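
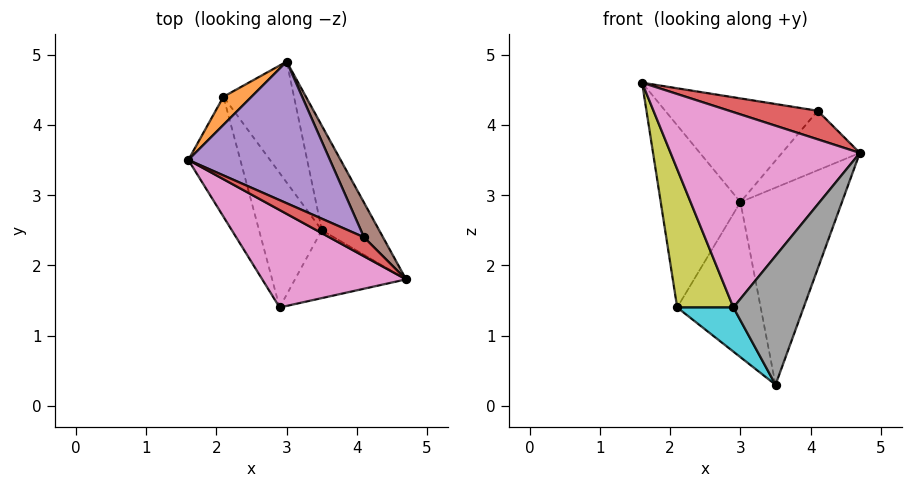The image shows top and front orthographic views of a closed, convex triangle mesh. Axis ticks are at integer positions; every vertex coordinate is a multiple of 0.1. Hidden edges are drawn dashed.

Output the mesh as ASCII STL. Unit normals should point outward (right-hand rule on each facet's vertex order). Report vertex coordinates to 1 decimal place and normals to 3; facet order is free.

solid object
 facet normal 0.875 0.428 -0.227
  outer loop
   vertex 3.5 2.5 0.3
   vertex 3.0 4.9 2.9
   vertex 4.7 1.8 3.6
  endloop
 endfacet
 facet normal -0.626 0.771 0.119
  outer loop
   vertex 2.1 4.4 1.4
   vertex 1.6 3.5 4.6
   vertex 3.0 4.9 2.9
  endloop
 endfacet
 facet normal 0.506 0.680 -0.530
  outer loop
   vertex 2.1 4.4 1.4
   vertex 3.0 4.9 2.9
   vertex 3.5 2.5 0.3
  endloop
 endfacet
 facet normal -0.267 -0.802 0.535
  outer loop
   vertex 4.1 2.4 4.2
   vertex 1.6 3.5 4.6
   vertex 4.7 1.8 3.6
  endloop
 endfacet
 facet normal 0.363 0.551 0.752
  outer loop
   vertex 4.1 2.4 4.2
   vertex 3.0 4.9 2.9
   vertex 1.6 3.5 4.6
  endloop
 endfacet
 facet normal 0.807 0.510 0.297
  outer loop
   vertex 4.1 2.4 4.2
   vertex 4.7 1.8 3.6
   vertex 3.0 4.9 2.9
  endloop
 endfacet
 facet normal -0.328 -0.845 0.422
  outer loop
   vertex 2.9 1.4 1.4
   vertex 4.7 1.8 3.6
   vertex 1.6 3.5 4.6
  endloop
 endfacet
 facet normal 0.608 -0.702 -0.370
  outer loop
   vertex 2.9 1.4 1.4
   vertex 3.5 2.5 0.3
   vertex 4.7 1.8 3.6
  endloop
 endfacet
 facet normal -0.943 -0.251 -0.218
  outer loop
   vertex 2.9 1.4 1.4
   vertex 1.6 3.5 4.6
   vertex 2.1 4.4 1.4
  endloop
 endfacet
 facet normal -0.760 -0.203 -0.617
  outer loop
   vertex 2.9 1.4 1.4
   vertex 2.1 4.4 1.4
   vertex 3.5 2.5 0.3
  endloop
 endfacet
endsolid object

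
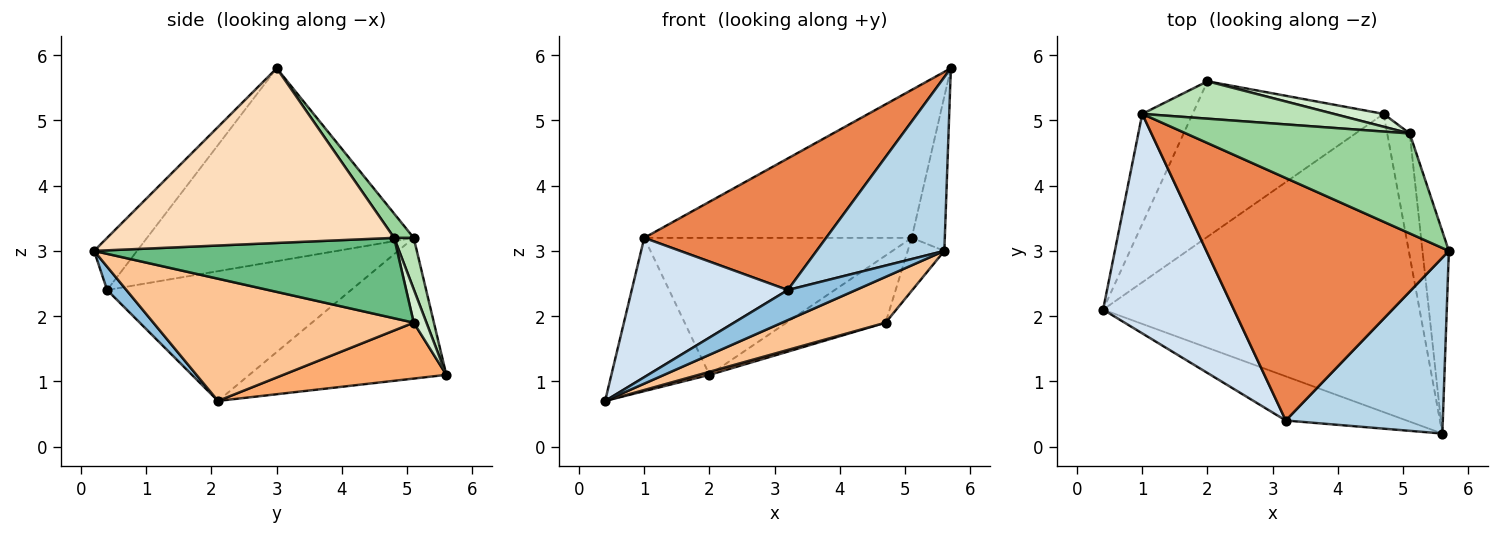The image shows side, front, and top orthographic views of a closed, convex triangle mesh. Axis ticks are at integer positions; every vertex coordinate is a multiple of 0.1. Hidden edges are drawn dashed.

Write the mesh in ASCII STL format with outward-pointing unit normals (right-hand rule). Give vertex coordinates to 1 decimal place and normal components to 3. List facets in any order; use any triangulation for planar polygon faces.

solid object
 facet normal -0.853 0.425 -0.305
  outer loop
   vertex 1.0 5.1 3.2
   vertex 2.0 5.6 1.1
   vertex 0.4 2.1 0.7
  endloop
 endfacet
 facet normal 0.158 -0.556 -0.816
  outer loop
   vertex 3.2 0.4 2.4
   vertex 0.4 2.1 0.7
   vertex 5.6 0.2 3.0
  endloop
 endfacet
 facet normal -0.230 -0.684 0.692
  outer loop
   vertex 3.2 0.4 2.4
   vertex 5.6 0.2 3.0
   vertex 5.7 3.0 5.8
  endloop
 endfacet
 facet normal -0.642 -0.411 0.647
  outer loop
   vertex 3.2 0.4 2.4
   vertex 1.0 5.1 3.2
   vertex 0.4 2.1 0.7
  endloop
 endfacet
 facet normal -0.573 -0.391 0.720
  outer loop
   vertex 3.2 0.4 2.4
   vertex 5.7 3.0 5.8
   vertex 1.0 5.1 3.2
  endloop
 endfacet
 facet normal 0.281 -0.019 -0.960
  outer loop
   vertex 4.7 5.1 1.9
   vertex 0.4 2.1 0.7
   vertex 2.0 5.6 1.1
  endloop
 endfacet
 facet normal 0.357 -0.142 -0.923
  outer loop
   vertex 4.7 5.1 1.9
   vertex 5.6 0.2 3.0
   vertex 0.4 2.1 0.7
  endloop
 endfacet
 facet normal 0.982 0.113 -0.148
  outer loop
   vertex 5.1 4.8 3.2
   vertex 5.7 3.0 5.8
   vertex 5.6 0.2 3.0
  endloop
 endfacet
 facet normal 0.957 0.116 -0.268
  outer loop
   vertex 5.1 4.8 3.2
   vertex 5.6 0.2 3.0
   vertex 4.7 5.1 1.9
  endloop
 endfacet
 facet normal 0.061 0.827 0.559
  outer loop
   vertex 5.1 4.8 3.2
   vertex 1.0 5.1 3.2
   vertex 5.7 3.0 5.8
  endloop
 endfacet
 facet normal 0.070 0.962 0.263
  outer loop
   vertex 5.1 4.8 3.2
   vertex 2.0 5.6 1.1
   vertex 1.0 5.1 3.2
  endloop
 endfacet
 facet normal 0.125 0.974 0.186
  outer loop
   vertex 5.1 4.8 3.2
   vertex 4.7 5.1 1.9
   vertex 2.0 5.6 1.1
  endloop
 endfacet
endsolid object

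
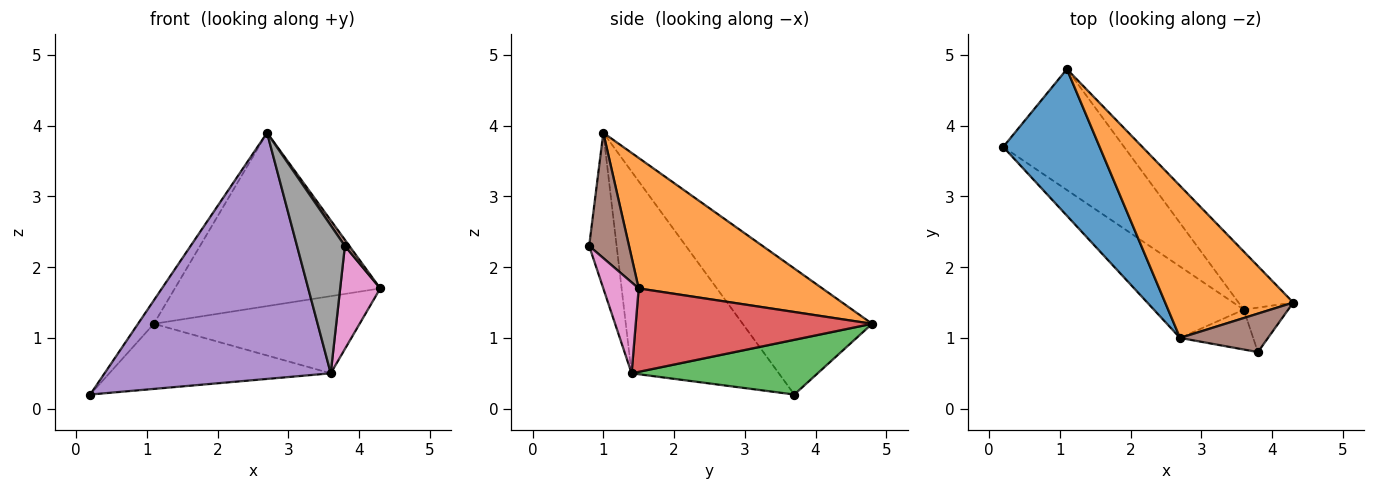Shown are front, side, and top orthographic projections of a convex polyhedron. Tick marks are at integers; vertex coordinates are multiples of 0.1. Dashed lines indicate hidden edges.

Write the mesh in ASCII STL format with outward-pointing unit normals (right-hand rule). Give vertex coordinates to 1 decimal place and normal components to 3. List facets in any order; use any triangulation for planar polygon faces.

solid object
 facet normal -0.790 0.097 0.605
  outer loop
   vertex 2.7 1.0 3.9
   vertex 1.1 4.8 1.2
   vertex 0.2 3.7 0.2
  endloop
 endfacet
 facet normal 0.558 0.624 0.547
  outer loop
   vertex 2.7 1.0 3.9
   vertex 4.3 1.5 1.7
   vertex 1.1 4.8 1.2
  endloop
 endfacet
 facet normal 0.370 0.441 -0.818
  outer loop
   vertex 3.6 1.4 0.5
   vertex 0.2 3.7 0.2
   vertex 1.1 4.8 1.2
  endloop
 endfacet
 facet normal 0.676 0.588 -0.443
  outer loop
   vertex 3.6 1.4 0.5
   vertex 1.1 4.8 1.2
   vertex 4.3 1.5 1.7
  endloop
 endfacet
 facet normal -0.530 -0.814 -0.236
  outer loop
   vertex 3.6 1.4 0.5
   vertex 2.7 1.0 3.9
   vertex 0.2 3.7 0.2
  endloop
 endfacet
 facet normal 0.815 -0.092 0.572
  outer loop
   vertex 3.8 0.8 2.3
   vertex 4.3 1.5 1.7
   vertex 2.7 1.0 3.9
  endloop
 endfacet
 facet normal 0.630 -0.713 -0.308
  outer loop
   vertex 3.8 0.8 2.3
   vertex 3.6 1.4 0.5
   vertex 4.3 1.5 1.7
  endloop
 endfacet
 facet normal -0.485 -0.845 -0.228
  outer loop
   vertex 3.8 0.8 2.3
   vertex 2.7 1.0 3.9
   vertex 3.6 1.4 0.5
  endloop
 endfacet
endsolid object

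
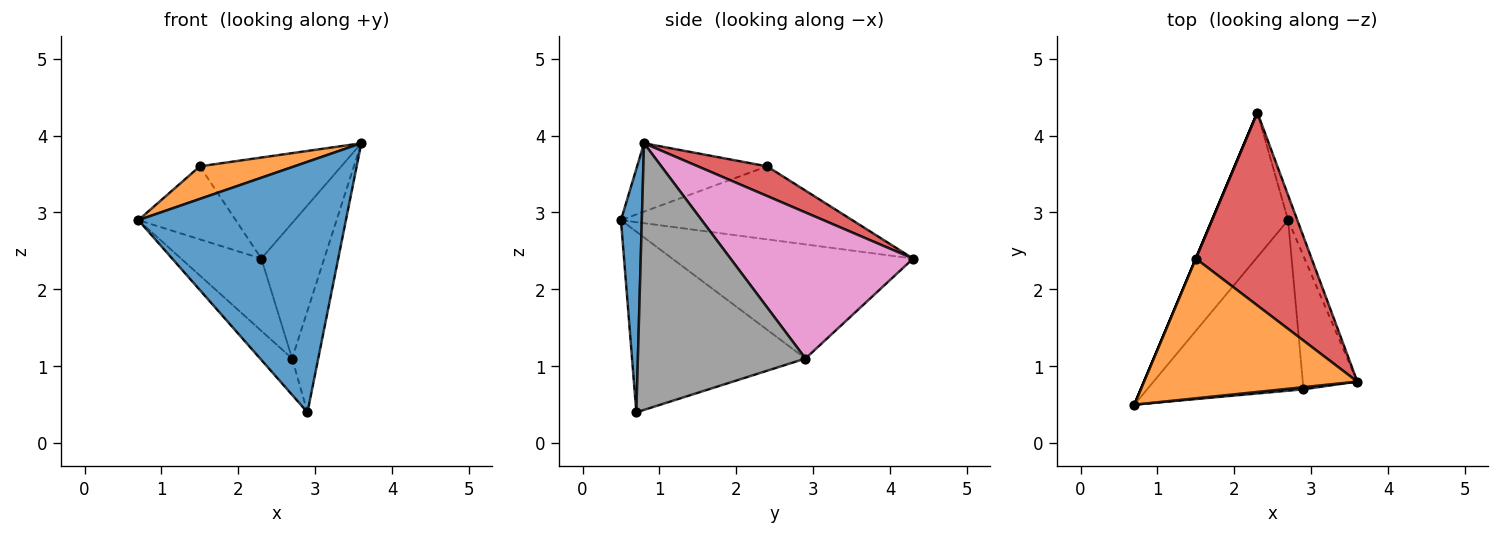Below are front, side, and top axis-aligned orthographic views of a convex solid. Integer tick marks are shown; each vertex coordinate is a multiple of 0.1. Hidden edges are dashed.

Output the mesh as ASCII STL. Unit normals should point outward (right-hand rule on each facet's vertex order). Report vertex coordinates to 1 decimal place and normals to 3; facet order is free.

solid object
 facet normal 0.100 -0.995 0.008
  outer loop
   vertex 2.9 0.7 0.4
   vertex 3.6 0.8 3.9
   vertex 0.7 0.5 2.9
  endloop
 endfacet
 facet normal -0.298 -0.217 0.930
  outer loop
   vertex 1.5 2.4 3.6
   vertex 0.7 0.5 2.9
   vertex 3.6 0.8 3.9
  endloop
 endfacet
 facet normal -0.922 0.388 0.000
  outer loop
   vertex 1.5 2.4 3.6
   vertex 2.3 4.3 2.4
   vertex 0.7 0.5 2.9
  endloop
 endfacet
 facet normal 0.221 0.452 0.864
  outer loop
   vertex 1.5 2.4 3.6
   vertex 3.6 0.8 3.9
   vertex 2.3 4.3 2.4
  endloop
 endfacet
 facet normal -0.802 0.267 -0.535
  outer loop
   vertex 2.7 2.9 1.1
   vertex 0.7 0.5 2.9
   vertex 2.3 4.3 2.4
  endloop
 endfacet
 facet normal -0.749 0.138 -0.648
  outer loop
   vertex 2.7 2.9 1.1
   vertex 2.9 0.7 0.4
   vertex 0.7 0.5 2.9
  endloop
 endfacet
 facet normal 0.944 0.325 -0.060
  outer loop
   vertex 2.7 2.9 1.1
   vertex 2.3 4.3 2.4
   vertex 3.6 0.8 3.9
  endloop
 endfacet
 facet normal 0.968 0.151 -0.198
  outer loop
   vertex 2.7 2.9 1.1
   vertex 3.6 0.8 3.9
   vertex 2.9 0.7 0.4
  endloop
 endfacet
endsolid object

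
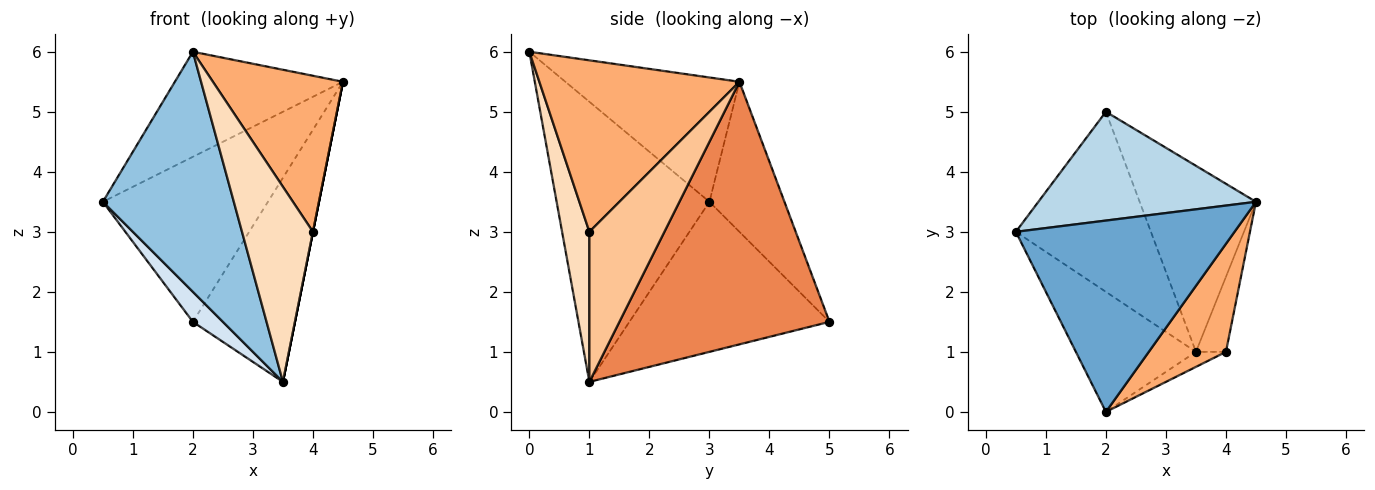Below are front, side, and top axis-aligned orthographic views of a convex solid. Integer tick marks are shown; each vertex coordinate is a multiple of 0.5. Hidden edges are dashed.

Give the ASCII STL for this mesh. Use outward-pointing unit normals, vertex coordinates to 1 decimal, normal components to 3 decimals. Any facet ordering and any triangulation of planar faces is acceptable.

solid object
 facet normal -0.446 0.431 0.785
  outer loop
   vertex 2.0 0.0 6.0
   vertex 4.5 3.5 5.5
   vertex 0.5 3.0 3.5
  endloop
 endfacet
 facet normal -0.722 -0.619 -0.309
  outer loop
   vertex 3.5 1.0 0.5
   vertex 2.0 0.0 6.0
   vertex 0.5 3.0 3.5
  endloop
 endfacet
 facet normal -0.355 0.781 0.515
  outer loop
   vertex 2.0 5.0 1.5
   vertex 0.5 3.0 3.5
   vertex 4.5 3.5 5.5
  endloop
 endfacet
 facet normal -0.739 -0.111 -0.665
  outer loop
   vertex 2.0 5.0 1.5
   vertex 3.5 1.0 0.5
   vertex 0.5 3.0 3.5
  endloop
 endfacet
 facet normal 0.836 0.406 -0.370
  outer loop
   vertex 2.0 5.0 1.5
   vertex 4.5 3.5 5.5
   vertex 3.5 1.0 0.5
  endloop
 endfacet
 facet normal 0.784 -0.510 0.353
  outer loop
   vertex 4.0 1.0 3.0
   vertex 4.5 3.5 5.5
   vertex 2.0 0.0 6.0
  endloop
 endfacet
 facet normal 0.981 0.000 -0.196
  outer loop
   vertex 4.0 1.0 3.0
   vertex 3.5 1.0 0.5
   vertex 4.5 3.5 5.5
  endloop
 endfacet
 facet normal 0.358 -0.931 -0.072
  outer loop
   vertex 4.0 1.0 3.0
   vertex 2.0 0.0 6.0
   vertex 3.5 1.0 0.5
  endloop
 endfacet
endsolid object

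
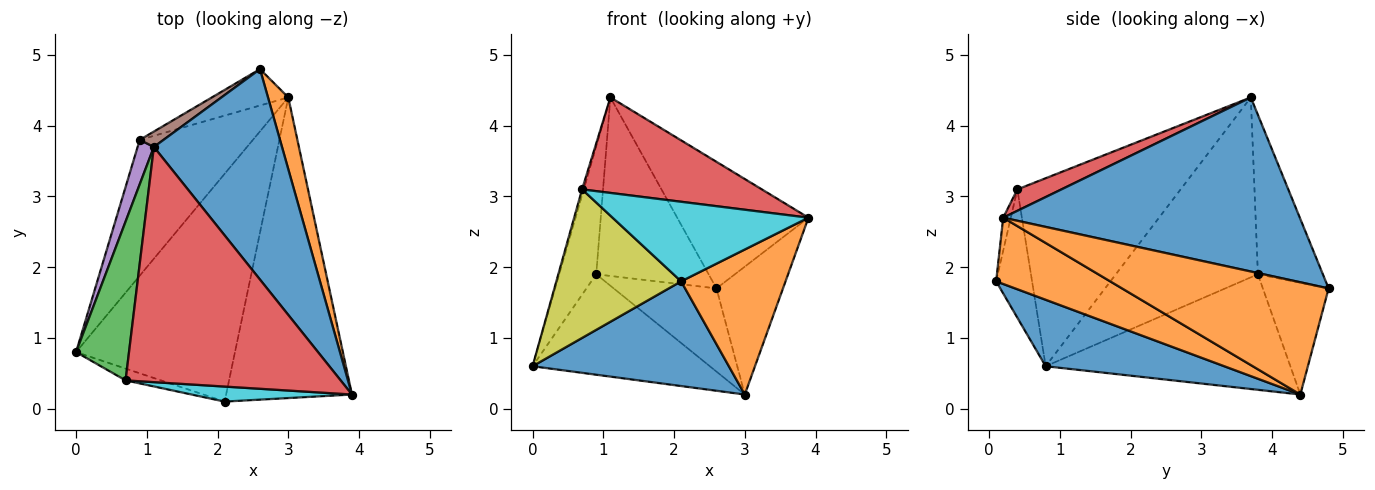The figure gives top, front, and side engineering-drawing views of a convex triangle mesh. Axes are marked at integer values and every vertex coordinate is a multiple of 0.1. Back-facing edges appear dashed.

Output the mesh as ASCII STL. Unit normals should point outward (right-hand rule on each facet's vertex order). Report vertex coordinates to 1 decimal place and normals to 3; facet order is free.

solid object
 facet normal 0.759 0.336 0.558
  outer loop
   vertex 1.1 3.7 4.4
   vertex 3.9 0.2 2.7
   vertex 2.6 4.8 1.7
  endloop
 endfacet
 facet normal 0.938 0.302 0.170
  outer loop
   vertex 3.0 4.4 0.2
   vertex 2.6 4.8 1.7
   vertex 3.9 0.2 2.7
  endloop
 endfacet
 facet normal -0.963 0.010 0.271
  outer loop
   vertex 0.7 0.4 3.1
   vertex 1.1 3.7 4.4
   vertex 0.0 0.8 0.6
  endloop
 endfacet
 facet normal 0.092 -0.375 0.923
  outer loop
   vertex 0.7 0.4 3.1
   vertex 3.9 0.2 2.7
   vertex 1.1 3.7 4.4
  endloop
 endfacet
 facet normal -0.964 0.251 0.087
  outer loop
   vertex 0.9 3.8 1.9
   vertex 0.0 0.8 0.6
   vertex 1.1 3.7 4.4
  endloop
 endfacet
 facet normal -0.499 0.863 0.074
  outer loop
   vertex 0.9 3.8 1.9
   vertex 1.1 3.7 4.4
   vertex 2.6 4.8 1.7
  endloop
 endfacet
 facet normal -0.634 0.460 -0.621
  outer loop
   vertex 0.9 3.8 1.9
   vertex 3.0 4.4 0.2
   vertex 0.0 0.8 0.6
  endloop
 endfacet
 facet normal -0.506 0.790 -0.346
  outer loop
   vertex 0.9 3.8 1.9
   vertex 2.6 4.8 1.7
   vertex 3.0 4.4 0.2
  endloop
 endfacet
 facet normal -0.276 -0.958 -0.076
  outer loop
   vertex 2.1 0.1 1.8
   vertex 0.7 0.4 3.1
   vertex 0.0 0.8 0.6
  endloop
 endfacet
 facet normal -0.038 -0.982 0.185
  outer loop
   vertex 2.1 0.1 1.8
   vertex 3.9 0.2 2.7
   vertex 0.7 0.4 3.1
  endloop
 endfacet
 facet normal 0.355 -0.390 -0.849
  outer loop
   vertex 2.1 0.1 1.8
   vertex 0.0 0.8 0.6
   vertex 3.0 4.4 0.2
  endloop
 endfacet
 facet normal 0.429 -0.393 -0.814
  outer loop
   vertex 2.1 0.1 1.8
   vertex 3.0 4.4 0.2
   vertex 3.9 0.2 2.7
  endloop
 endfacet
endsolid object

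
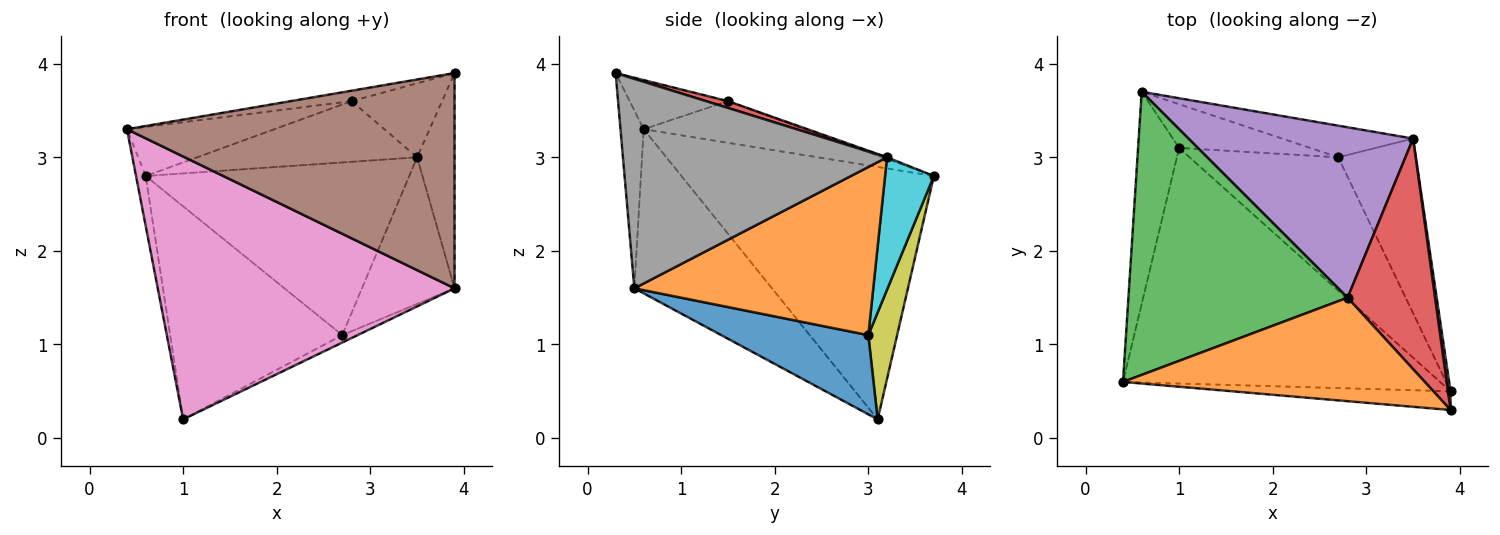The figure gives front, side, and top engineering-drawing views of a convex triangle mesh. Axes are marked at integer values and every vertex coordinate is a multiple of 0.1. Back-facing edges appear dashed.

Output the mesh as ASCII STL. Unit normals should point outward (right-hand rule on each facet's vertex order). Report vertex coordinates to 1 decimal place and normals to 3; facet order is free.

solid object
 facet normal -0.986 0.038 -0.160
  outer loop
   vertex 1.0 3.1 0.2
   vertex 0.4 0.6 3.3
   vertex 0.6 3.7 2.8
  endloop
 endfacet
 facet normal -0.160 0.099 0.982
  outer loop
   vertex 2.8 1.5 3.6
   vertex 0.4 0.6 3.3
   vertex 3.9 0.3 3.9
  endloop
 endfacet
 facet normal -0.184 0.168 0.968
  outer loop
   vertex 2.8 1.5 3.6
   vertex 0.6 3.7 2.8
   vertex 0.4 0.6 3.3
  endloop
 endfacet
 facet normal 0.074 0.305 0.950
  outer loop
   vertex 2.8 1.5 3.6
   vertex 3.9 0.3 3.9
   vertex 3.5 3.2 3.0
  endloop
 endfacet
 facet normal -0.007 0.335 0.942
  outer loop
   vertex 2.8 1.5 3.6
   vertex 3.5 3.2 3.0
   vertex 0.6 3.7 2.8
  endloop
 endfacet
 facet normal -0.070 -0.994 -0.086
  outer loop
   vertex 3.9 0.5 1.6
   vertex 3.9 0.3 3.9
   vertex 0.4 0.6 3.3
  endloop
 endfacet
 facet normal -0.327 -0.704 -0.631
  outer loop
   vertex 3.9 0.5 1.6
   vertex 0.4 0.6 3.3
   vertex 1.0 3.1 0.2
  endloop
 endfacet
 facet normal 0.990 0.140 0.012
  outer loop
   vertex 3.9 0.5 1.6
   vertex 3.5 3.2 3.0
   vertex 3.9 0.3 3.9
  endloop
 endfacet
 facet normal 0.162 0.967 -0.198
  outer loop
   vertex 2.7 3.0 1.1
   vertex 1.0 3.1 0.2
   vertex 0.6 3.7 2.8
  endloop
 endfacet
 facet normal 0.179 0.968 -0.177
  outer loop
   vertex 2.7 3.0 1.1
   vertex 0.6 3.7 2.8
   vertex 3.5 3.2 3.0
  endloop
 endfacet
 facet normal 0.470 0.049 -0.882
  outer loop
   vertex 2.7 3.0 1.1
   vertex 3.9 0.5 1.6
   vertex 1.0 3.1 0.2
  endloop
 endfacet
 facet normal 0.856 0.332 -0.396
  outer loop
   vertex 2.7 3.0 1.1
   vertex 3.5 3.2 3.0
   vertex 3.9 0.5 1.6
  endloop
 endfacet
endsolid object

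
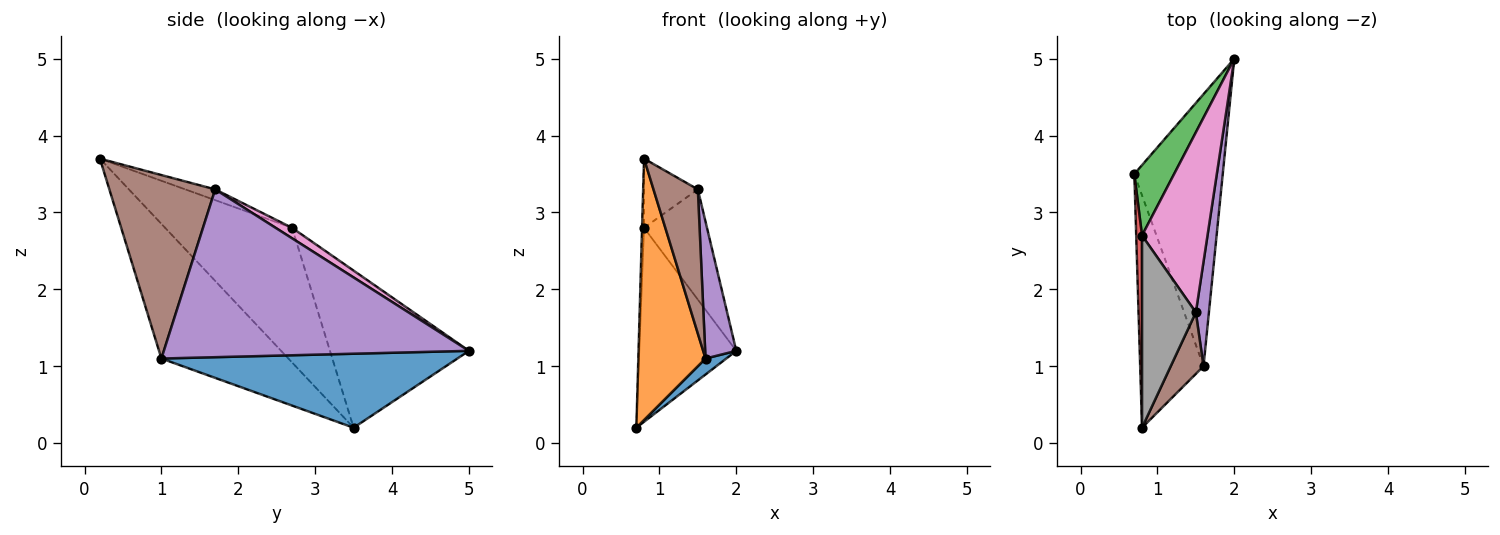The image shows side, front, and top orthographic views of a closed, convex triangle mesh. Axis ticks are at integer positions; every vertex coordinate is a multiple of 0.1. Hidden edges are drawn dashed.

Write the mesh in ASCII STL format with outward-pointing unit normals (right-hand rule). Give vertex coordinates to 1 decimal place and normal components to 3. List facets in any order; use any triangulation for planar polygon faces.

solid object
 facet normal 0.641 -0.045 -0.766
  outer loop
   vertex 1.6 1.0 1.1
   vertex 0.7 3.5 0.2
   vertex 2.0 5.0 1.2
  endloop
 endfacet
 facet normal -0.816 -0.432 -0.384
  outer loop
   vertex 1.6 1.0 1.1
   vertex 0.8 0.2 3.7
   vertex 0.7 3.5 0.2
  endloop
 endfacet
 facet normal -0.803 0.560 0.203
  outer loop
   vertex 0.8 2.7 2.8
   vertex 2.0 5.0 1.2
   vertex 0.7 3.5 0.2
  endloop
 endfacet
 facet normal -0.999 0.016 0.043
  outer loop
   vertex 0.8 2.7 2.8
   vertex 0.7 3.5 0.2
   vertex 0.8 0.2 3.7
  endloop
 endfacet
 facet normal 0.992 -0.101 0.077
  outer loop
   vertex 1.5 1.7 3.3
   vertex 1.6 1.0 1.1
   vertex 2.0 5.0 1.2
  endloop
 endfacet
 facet normal 0.910 -0.381 0.163
  outer loop
   vertex 1.5 1.7 3.3
   vertex 0.8 0.2 3.7
   vertex 1.6 1.0 1.1
  endloop
 endfacet
 facet normal 0.135 0.517 0.845
  outer loop
   vertex 1.5 1.7 3.3
   vertex 2.0 5.0 1.2
   vertex 0.8 2.7 2.8
  endloop
 endfacet
 facet normal -0.185 0.333 0.925
  outer loop
   vertex 1.5 1.7 3.3
   vertex 0.8 2.7 2.8
   vertex 0.8 0.2 3.7
  endloop
 endfacet
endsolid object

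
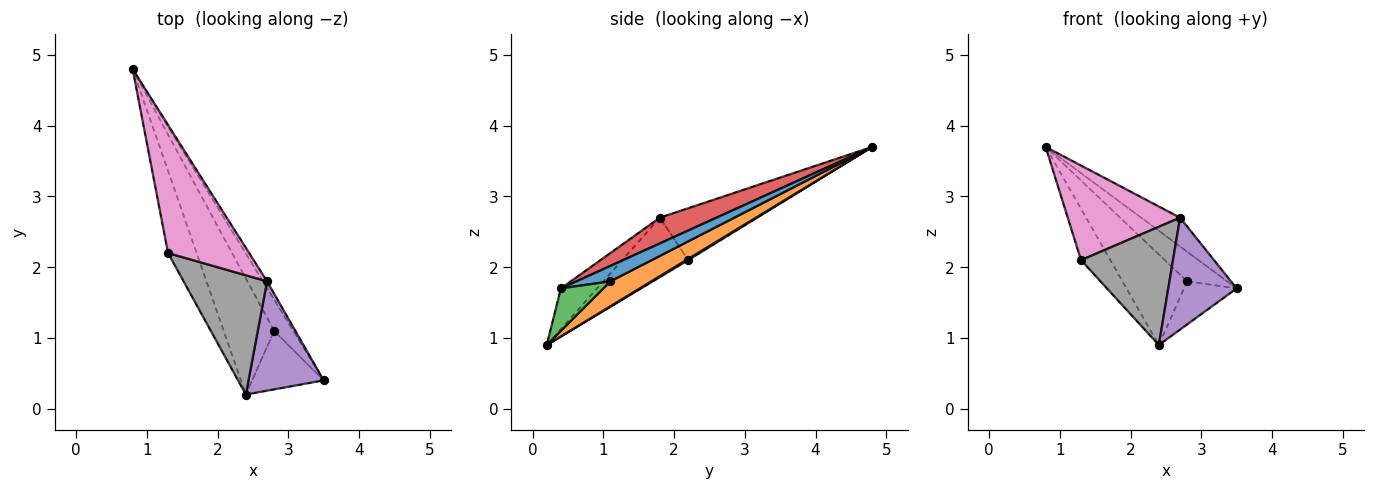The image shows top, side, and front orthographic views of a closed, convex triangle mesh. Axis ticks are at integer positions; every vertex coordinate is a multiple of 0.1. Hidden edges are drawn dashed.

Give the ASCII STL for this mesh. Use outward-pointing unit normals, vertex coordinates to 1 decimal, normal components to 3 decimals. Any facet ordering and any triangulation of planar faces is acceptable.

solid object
 facet normal 0.505 0.594 -0.626
  outer loop
   vertex 2.8 1.1 1.8
   vertex 0.8 4.8 3.7
   vertex 3.5 0.4 1.7
  endloop
 endfacet
 facet normal 0.363 0.573 -0.735
  outer loop
   vertex 2.8 1.1 1.8
   vertex 2.4 0.2 0.9
   vertex 0.8 4.8 3.7
  endloop
 endfacet
 facet normal 0.431 0.535 -0.727
  outer loop
   vertex 2.8 1.1 1.8
   vertex 3.5 0.4 1.7
   vertex 2.4 0.2 0.9
  endloop
 endfacet
 facet normal 0.817 0.562 -0.133
  outer loop
   vertex 2.7 1.8 2.7
   vertex 3.5 0.4 1.7
   vertex 0.8 4.8 3.7
  endloop
 endfacet
 facet normal -0.354 -0.669 0.654
  outer loop
   vertex 2.7 1.8 2.7
   vertex 2.4 0.2 0.9
   vertex 3.5 0.4 1.7
  endloop
 endfacet
 facet normal 0.036 0.529 -0.848
  outer loop
   vertex 1.3 2.2 2.1
   vertex 0.8 4.8 3.7
   vertex 2.4 0.2 0.9
  endloop
 endfacet
 facet normal -0.457 -0.528 0.715
  outer loop
   vertex 1.3 2.2 2.1
   vertex 2.7 1.8 2.7
   vertex 0.8 4.8 3.7
  endloop
 endfacet
 facet normal -0.451 -0.628 0.634
  outer loop
   vertex 1.3 2.2 2.1
   vertex 2.4 0.2 0.9
   vertex 2.7 1.8 2.7
  endloop
 endfacet
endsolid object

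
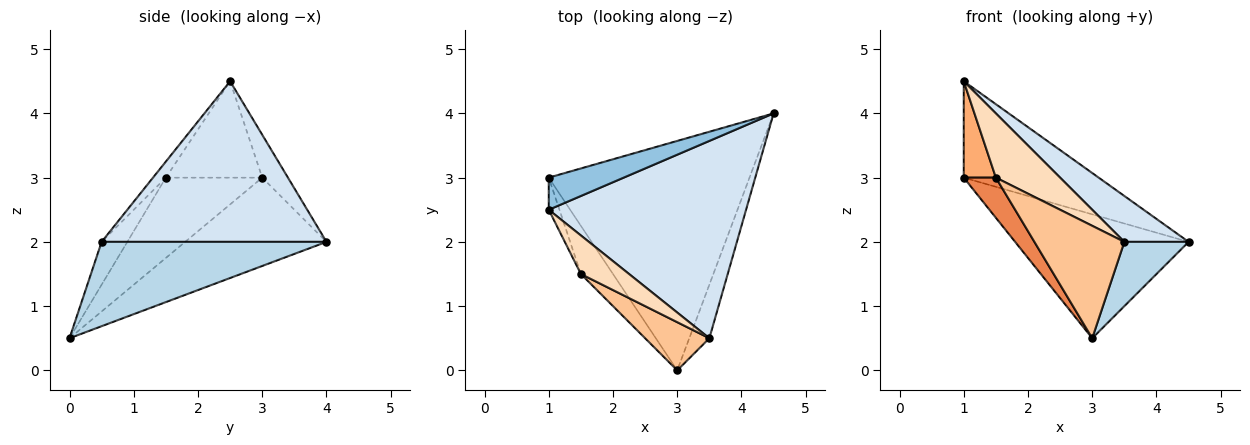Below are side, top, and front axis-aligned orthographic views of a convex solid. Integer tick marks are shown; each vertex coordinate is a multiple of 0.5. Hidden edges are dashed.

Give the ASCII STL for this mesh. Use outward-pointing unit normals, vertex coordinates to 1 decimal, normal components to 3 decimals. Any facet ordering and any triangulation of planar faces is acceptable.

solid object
 facet normal -0.361 0.443 -0.821
  outer loop
   vertex 3.0 0.0 0.5
   vertex 1.0 3.0 3.0
   vertex 4.5 4.0 2.0
  endloop
 endfacet
 facet normal -0.178 0.934 0.311
  outer loop
   vertex 1.0 2.5 4.5
   vertex 4.5 4.0 2.0
   vertex 1.0 3.0 3.0
  endloop
 endfacet
 facet normal 0.937 -0.268 -0.223
  outer loop
   vertex 3.5 0.5 2.0
   vertex 3.0 0.0 0.5
   vertex 4.5 4.0 2.0
  endloop
 endfacet
 facet normal 0.621 -0.177 0.763
  outer loop
   vertex 3.5 0.5 2.0
   vertex 4.5 4.0 2.0
   vertex 1.0 2.5 4.5
  endloop
 endfacet
 facet normal -0.887 -0.296 -0.355
  outer loop
   vertex 1.5 1.5 3.0
   vertex 1.0 3.0 3.0
   vertex 3.0 0.0 0.5
  endloop
 endfacet
 facet normal -0.943 -0.314 -0.105
  outer loop
   vertex 1.5 1.5 3.0
   vertex 1.0 2.5 4.5
   vertex 1.0 3.0 3.0
  endloop
 endfacet
 facet normal -0.254 -0.889 0.381
  outer loop
   vertex 1.5 1.5 3.0
   vertex 3.0 0.0 0.5
   vertex 3.5 0.5 2.0
  endloop
 endfacet
 facet normal -0.169 -0.845 0.507
  outer loop
   vertex 1.5 1.5 3.0
   vertex 3.5 0.5 2.0
   vertex 1.0 2.5 4.5
  endloop
 endfacet
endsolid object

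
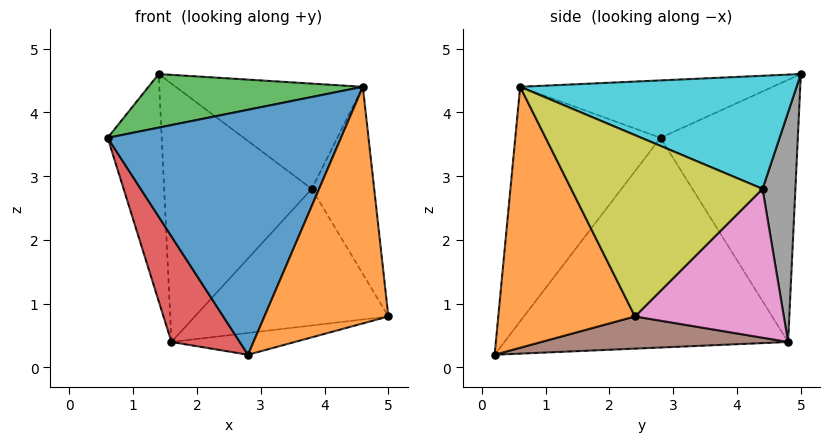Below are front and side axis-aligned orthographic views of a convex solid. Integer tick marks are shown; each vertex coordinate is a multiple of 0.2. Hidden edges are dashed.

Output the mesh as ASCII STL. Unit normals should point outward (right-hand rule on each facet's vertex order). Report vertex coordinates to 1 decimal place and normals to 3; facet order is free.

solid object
 facet normal -0.505 -0.812 0.294
  outer loop
   vertex 4.6 0.6 4.4
   vertex 0.6 2.8 3.6
   vertex 2.8 0.2 0.2
  endloop
 endfacet
 facet normal 0.718 -0.651 -0.246
  outer loop
   vertex 4.6 0.6 4.4
   vertex 2.8 0.2 0.2
   vertex 5.0 2.4 0.8
  endloop
 endfacet
 facet normal -0.337 -0.286 0.897
  outer loop
   vertex 4.6 0.6 4.4
   vertex 1.4 5.0 4.6
   vertex 0.6 2.8 3.6
  endloop
 endfacet
 facet normal -0.887 -0.213 -0.410
  outer loop
   vertex 1.6 4.8 0.4
   vertex 2.8 0.2 0.2
   vertex 0.6 2.8 3.6
  endloop
 endfacet
 facet normal -0.929 0.366 -0.062
  outer loop
   vertex 1.6 4.8 0.4
   vertex 0.6 2.8 3.6
   vertex 1.4 5.0 4.6
  endloop
 endfacet
 facet normal 0.178 0.089 -0.980
  outer loop
   vertex 1.6 4.8 0.4
   vertex 5.0 2.4 0.8
   vertex 2.8 0.2 0.2
  endloop
 endfacet
 facet normal 0.561 0.729 -0.393
  outer loop
   vertex 3.8 4.4 2.8
   vertex 5.0 2.4 0.8
   vertex 1.6 4.8 0.4
  endloop
 endfacet
 facet normal 0.217 0.976 -0.036
  outer loop
   vertex 3.8 4.4 2.8
   vertex 1.6 4.8 0.4
   vertex 1.4 5.0 4.6
  endloop
 endfacet
 facet normal 0.920 0.300 0.252
  outer loop
   vertex 3.8 4.4 2.8
   vertex 4.6 0.6 4.4
   vertex 5.0 2.4 0.8
  endloop
 endfacet
 facet normal 0.610 0.413 0.676
  outer loop
   vertex 3.8 4.4 2.8
   vertex 1.4 5.0 4.6
   vertex 4.6 0.6 4.4
  endloop
 endfacet
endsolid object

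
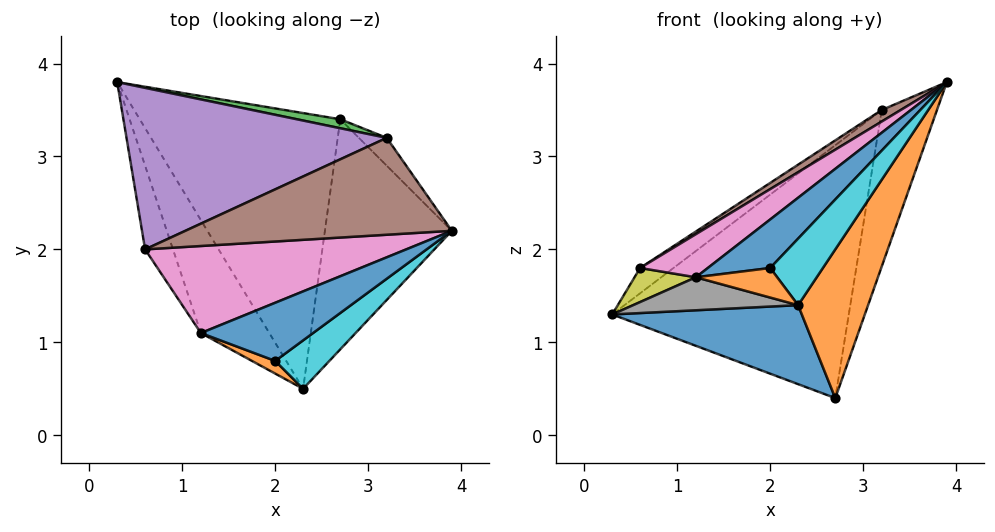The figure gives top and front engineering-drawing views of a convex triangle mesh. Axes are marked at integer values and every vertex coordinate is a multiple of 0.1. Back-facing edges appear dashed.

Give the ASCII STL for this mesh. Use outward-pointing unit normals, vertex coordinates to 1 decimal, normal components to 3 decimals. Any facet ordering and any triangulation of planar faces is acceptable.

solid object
 facet normal -0.376 -0.255 -0.891
  outer loop
   vertex 2.7 3.4 0.4
   vertex 2.3 0.5 1.4
   vertex 0.3 3.8 1.3
  endloop
 endfacet
 facet normal 0.878 -0.260 -0.402
  outer loop
   vertex 2.7 3.4 0.4
   vertex 3.9 2.2 3.8
   vertex 2.3 0.5 1.4
  endloop
 endfacet
 facet normal 0.177 0.984 0.035
  outer loop
   vertex 3.2 3.2 3.5
   vertex 2.7 3.4 0.4
   vertex 0.3 3.8 1.3
  endloop
 endfacet
 facet normal 0.829 0.551 -0.098
  outer loop
   vertex 3.2 3.2 3.5
   vertex 3.9 2.2 3.8
   vertex 2.7 3.4 0.4
  endloop
 endfacet
 facet normal -0.583 0.126 0.803
  outer loop
   vertex 3.2 3.2 3.5
   vertex 0.3 3.8 1.3
   vertex 0.6 2.0 1.8
  endloop
 endfacet
 facet normal -0.511 -0.102 0.853
  outer loop
   vertex 3.2 3.2 3.5
   vertex 0.6 2.0 1.8
   vertex 3.9 2.2 3.8
  endloop
 endfacet
 facet normal -0.459 -0.394 0.796
  outer loop
   vertex 1.2 1.1 1.7
   vertex 3.9 2.2 3.8
   vertex 0.6 2.0 1.8
  endloop
 endfacet
 facet normal -0.383 -0.259 -0.887
  outer loop
   vertex 1.2 1.1 1.7
   vertex 0.3 3.8 1.3
   vertex 2.3 0.5 1.4
  endloop
 endfacet
 facet normal -0.584 -0.306 -0.751
  outer loop
   vertex 1.2 1.1 1.7
   vertex 0.6 2.0 1.8
   vertex 0.3 3.8 1.3
  endloop
 endfacet
 facet normal -0.024 -0.808 0.588
  outer loop
   vertex 2.0 0.8 1.8
   vertex 2.3 0.5 1.4
   vertex 3.9 2.2 3.8
  endloop
 endfacet
 facet normal -0.319 -0.607 0.728
  outer loop
   vertex 2.0 0.8 1.8
   vertex 3.9 2.2 3.8
   vertex 1.2 1.1 1.7
  endloop
 endfacet
 facet normal -0.367 -0.855 0.367
  outer loop
   vertex 2.0 0.8 1.8
   vertex 1.2 1.1 1.7
   vertex 2.3 0.5 1.4
  endloop
 endfacet
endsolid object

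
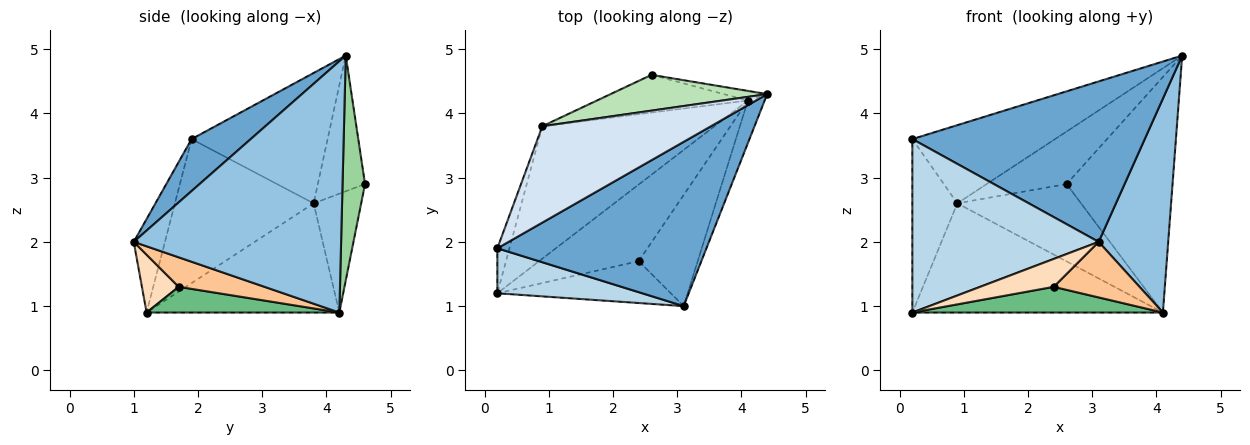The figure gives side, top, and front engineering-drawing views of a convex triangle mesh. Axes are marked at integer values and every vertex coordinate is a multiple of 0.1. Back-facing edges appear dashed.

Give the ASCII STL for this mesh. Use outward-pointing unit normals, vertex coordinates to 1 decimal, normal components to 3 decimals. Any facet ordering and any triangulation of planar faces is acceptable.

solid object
 facet normal 0.175 -0.688 0.704
  outer loop
   vertex 3.1 1.0 2.0
   vertex 4.4 4.3 4.9
   vertex 0.2 1.9 3.6
  endloop
 endfacet
 facet normal 0.946 -0.317 -0.063
  outer loop
   vertex 4.1 4.2 0.9
   vertex 4.4 4.3 4.9
   vertex 3.1 1.0 2.0
  endloop
 endfacet
 facet normal -0.160 -0.956 0.248
  outer loop
   vertex 0.2 1.2 0.9
   vertex 3.1 1.0 2.0
   vertex 0.2 1.9 3.6
  endloop
 endfacet
 facet normal -0.515 0.540 0.666
  outer loop
   vertex 0.9 3.8 2.6
   vertex 0.2 1.9 3.6
   vertex 4.4 4.3 4.9
  endloop
 endfacet
 facet normal -0.948 0.307 -0.080
  outer loop
   vertex 0.9 3.8 2.6
   vertex 0.2 1.2 0.9
   vertex 0.2 1.9 3.6
  endloop
 endfacet
 facet normal -0.440 0.571 -0.693
  outer loop
   vertex 0.9 3.8 2.6
   vertex 4.1 4.2 0.9
   vertex 0.2 1.2 0.9
  endloop
 endfacet
 facet normal 0.408 -0.408 -0.816
  outer loop
   vertex 2.4 1.7 1.3
   vertex 4.1 4.2 0.9
   vertex 3.1 1.0 2.0
  endloop
 endfacet
 facet normal 0.267 -0.535 -0.802
  outer loop
   vertex 2.4 1.7 1.3
   vertex 3.1 1.0 2.0
   vertex 0.2 1.2 0.9
  endloop
 endfacet
 facet normal 0.238 -0.309 -0.921
  outer loop
   vertex 2.4 1.7 1.3
   vertex 0.2 1.2 0.9
   vertex 4.1 4.2 0.9
  endloop
 endfacet
 facet normal 0.207 0.977 -0.040
  outer loop
   vertex 2.6 4.6 2.9
   vertex 4.4 4.3 4.9
   vertex 4.1 4.2 0.9
  endloop
 endfacet
 facet normal -0.439 0.742 0.506
  outer loop
   vertex 2.6 4.6 2.9
   vertex 0.9 3.8 2.6
   vertex 4.4 4.3 4.9
  endloop
 endfacet
 facet normal -0.327 0.849 -0.415
  outer loop
   vertex 2.6 4.6 2.9
   vertex 4.1 4.2 0.9
   vertex 0.9 3.8 2.6
  endloop
 endfacet
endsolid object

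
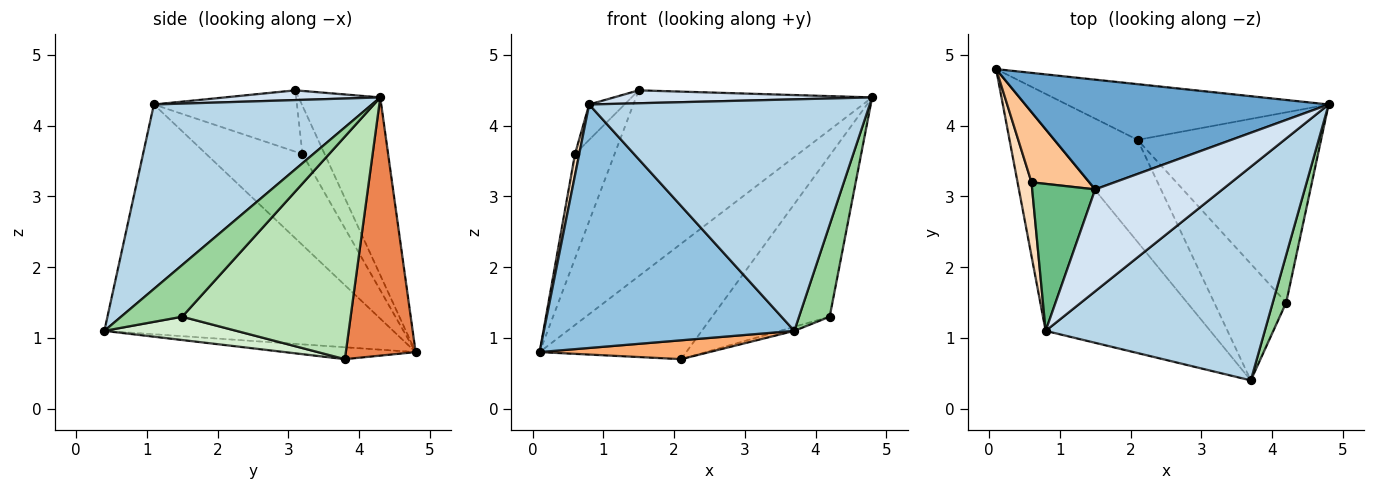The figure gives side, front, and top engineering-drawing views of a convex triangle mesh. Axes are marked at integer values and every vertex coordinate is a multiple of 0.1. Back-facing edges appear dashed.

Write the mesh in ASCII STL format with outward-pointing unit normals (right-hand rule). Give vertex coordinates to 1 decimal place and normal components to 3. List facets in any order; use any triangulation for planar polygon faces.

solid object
 facet normal -0.285 0.825 0.487
  outer loop
   vertex 1.5 3.1 4.5
   vertex 4.8 4.3 4.4
   vertex 0.1 4.8 0.8
  endloop
 endfacet
 facet normal -0.664 -0.576 -0.476
  outer loop
   vertex 0.8 1.1 4.3
   vertex 0.1 4.8 0.8
   vertex 3.7 0.4 1.1
  endloop
 endfacet
 facet normal 0.496 -0.638 0.589
  outer loop
   vertex 0.8 1.1 4.3
   vertex 3.7 0.4 1.1
   vertex 4.8 4.3 4.4
  endloop
 endfacet
 facet normal 0.076 -0.125 0.989
  outer loop
   vertex 0.8 1.1 4.3
   vertex 4.8 4.3 4.4
   vertex 1.5 3.1 4.5
  endloop
 endfacet
 facet normal 0.394 0.828 -0.399
  outer loop
   vertex 2.1 3.8 0.7
   vertex 0.1 4.8 0.8
   vertex 4.8 4.3 4.4
  endloop
 endfacet
 facet normal -0.139 -0.180 -0.974
  outer loop
   vertex 2.1 3.8 0.7
   vertex 3.7 0.4 1.1
   vertex 0.1 4.8 0.8
  endloop
 endfacet
 facet normal -0.422 0.753 0.505
  outer loop
   vertex 0.6 3.2 3.6
   vertex 1.5 3.1 4.5
   vertex 0.1 4.8 0.8
  endloop
 endfacet
 facet normal -0.988 -0.044 0.151
  outer loop
   vertex 0.6 3.2 3.6
   vertex 0.1 4.8 0.8
   vertex 0.8 1.1 4.3
  endloop
 endfacet
 facet normal -0.687 0.170 0.706
  outer loop
   vertex 0.6 3.2 3.6
   vertex 0.8 1.1 4.3
   vertex 1.5 3.1 4.5
  endloop
 endfacet
 facet normal 0.871 -0.437 0.226
  outer loop
   vertex 4.2 1.5 1.3
   vertex 4.8 4.3 4.4
   vertex 3.7 0.4 1.1
  endloop
 endfacet
 facet normal 0.679 0.474 -0.560
  outer loop
   vertex 4.2 1.5 1.3
   vertex 2.1 3.8 0.7
   vertex 4.8 4.3 4.4
  endloop
 endfacet
 facet normal 0.308 0.033 -0.951
  outer loop
   vertex 4.2 1.5 1.3
   vertex 3.7 0.4 1.1
   vertex 2.1 3.8 0.7
  endloop
 endfacet
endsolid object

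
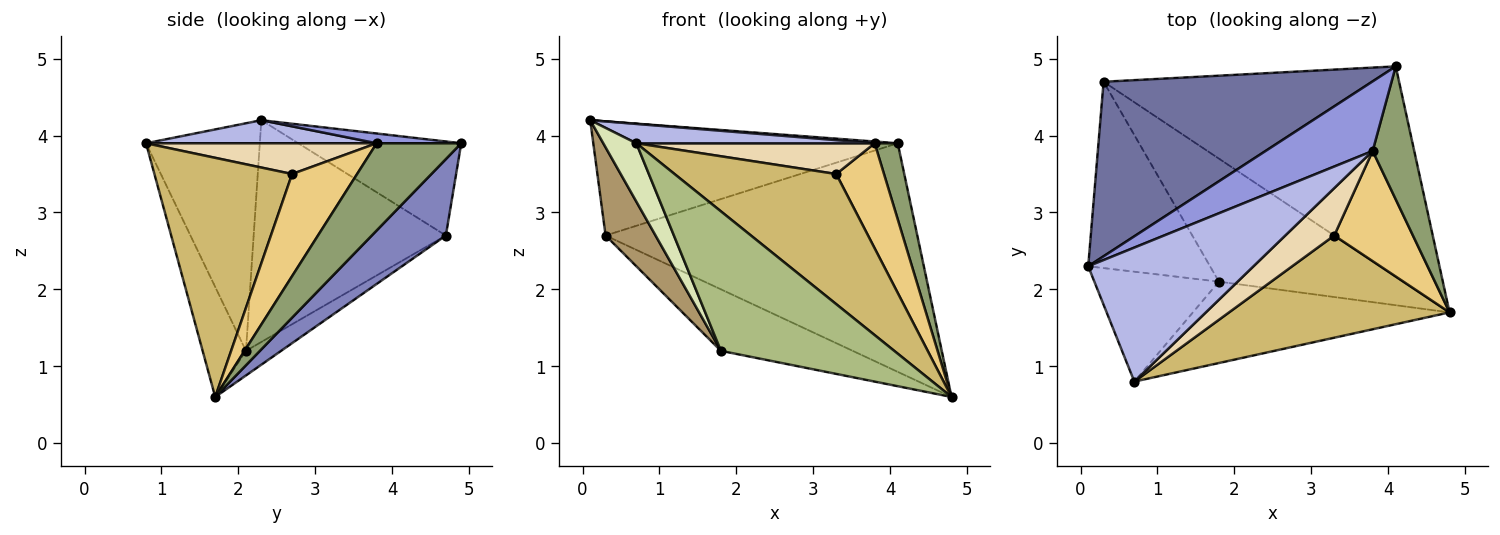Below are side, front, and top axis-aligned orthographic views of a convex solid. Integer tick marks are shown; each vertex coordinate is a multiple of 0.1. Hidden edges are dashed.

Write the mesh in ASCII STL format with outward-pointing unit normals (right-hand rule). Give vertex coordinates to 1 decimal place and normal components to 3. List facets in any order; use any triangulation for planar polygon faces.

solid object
 facet normal -0.281 0.525 0.803
  outer loop
   vertex 0.3 4.7 2.7
   vertex 0.1 2.3 4.2
   vertex 4.1 4.9 3.9
  endloop
 endfacet
 facet normal 0.172 0.725 -0.667
  outer loop
   vertex 0.3 4.7 2.7
   vertex 4.1 4.9 3.9
   vertex 4.8 1.7 0.6
  endloop
 endfacet
 facet normal 0.091 -0.025 0.996
  outer loop
   vertex 3.8 3.8 3.9
   vertex 4.1 4.9 3.9
   vertex 0.1 2.3 4.2
  endloop
 endfacet
 facet normal 0.137 -0.141 0.980
  outer loop
   vertex 3.8 3.8 3.9
   vertex 0.1 2.3 4.2
   vertex 0.7 0.8 3.9
  endloop
 endfacet
 facet normal 0.877 -0.239 0.418
  outer loop
   vertex 3.8 3.8 3.9
   vertex 4.8 1.7 0.6
   vertex 4.1 4.9 3.9
  endloop
 endfacet
 facet normal -0.211 -0.844 -0.493
  outer loop
   vertex 1.8 2.1 1.2
   vertex 4.8 1.7 0.6
   vertex 0.7 0.8 3.9
  endloop
 endfacet
 facet normal -0.118 0.444 -0.888
  outer loop
   vertex 1.8 2.1 1.2
   vertex 0.3 4.7 2.7
   vertex 4.8 1.7 0.6
  endloop
 endfacet
 facet normal -0.850 -0.247 -0.465
  outer loop
   vertex 1.8 2.1 1.2
   vertex 0.7 0.8 3.9
   vertex 0.1 2.3 4.2
  endloop
 endfacet
 facet normal -0.855 -0.222 -0.469
  outer loop
   vertex 1.8 2.1 1.2
   vertex 0.1 2.3 4.2
   vertex 0.3 4.7 2.7
  endloop
 endfacet
 facet normal 0.556 -0.653 0.513
  outer loop
   vertex 3.3 2.7 3.5
   vertex 0.7 0.8 3.9
   vertex 4.8 1.7 0.6
  endloop
 endfacet
 facet normal 0.685 -0.503 0.528
  outer loop
   vertex 3.3 2.7 3.5
   vertex 4.8 1.7 0.6
   vertex 3.8 3.8 3.9
  endloop
 endfacet
 facet normal 0.466 -0.482 0.742
  outer loop
   vertex 3.3 2.7 3.5
   vertex 3.8 3.8 3.9
   vertex 0.7 0.8 3.9
  endloop
 endfacet
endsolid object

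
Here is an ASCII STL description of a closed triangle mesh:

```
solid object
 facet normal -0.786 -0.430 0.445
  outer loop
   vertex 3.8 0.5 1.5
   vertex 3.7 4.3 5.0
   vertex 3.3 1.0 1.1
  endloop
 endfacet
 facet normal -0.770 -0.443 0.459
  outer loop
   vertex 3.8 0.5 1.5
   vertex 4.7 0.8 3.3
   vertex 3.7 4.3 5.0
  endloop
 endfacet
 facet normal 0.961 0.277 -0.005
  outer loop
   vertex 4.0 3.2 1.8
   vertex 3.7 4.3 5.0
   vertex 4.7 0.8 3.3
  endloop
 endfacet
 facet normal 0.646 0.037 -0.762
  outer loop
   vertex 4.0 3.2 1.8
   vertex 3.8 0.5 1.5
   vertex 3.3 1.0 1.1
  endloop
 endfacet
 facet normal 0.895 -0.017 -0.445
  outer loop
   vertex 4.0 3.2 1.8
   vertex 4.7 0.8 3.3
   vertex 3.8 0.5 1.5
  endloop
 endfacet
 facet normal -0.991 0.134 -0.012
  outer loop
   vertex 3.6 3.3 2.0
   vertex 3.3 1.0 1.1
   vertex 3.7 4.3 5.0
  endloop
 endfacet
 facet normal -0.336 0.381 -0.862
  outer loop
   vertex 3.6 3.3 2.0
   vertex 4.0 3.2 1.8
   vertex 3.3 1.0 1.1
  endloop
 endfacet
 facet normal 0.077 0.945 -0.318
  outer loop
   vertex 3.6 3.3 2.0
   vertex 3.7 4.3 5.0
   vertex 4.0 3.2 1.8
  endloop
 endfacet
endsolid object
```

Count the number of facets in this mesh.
8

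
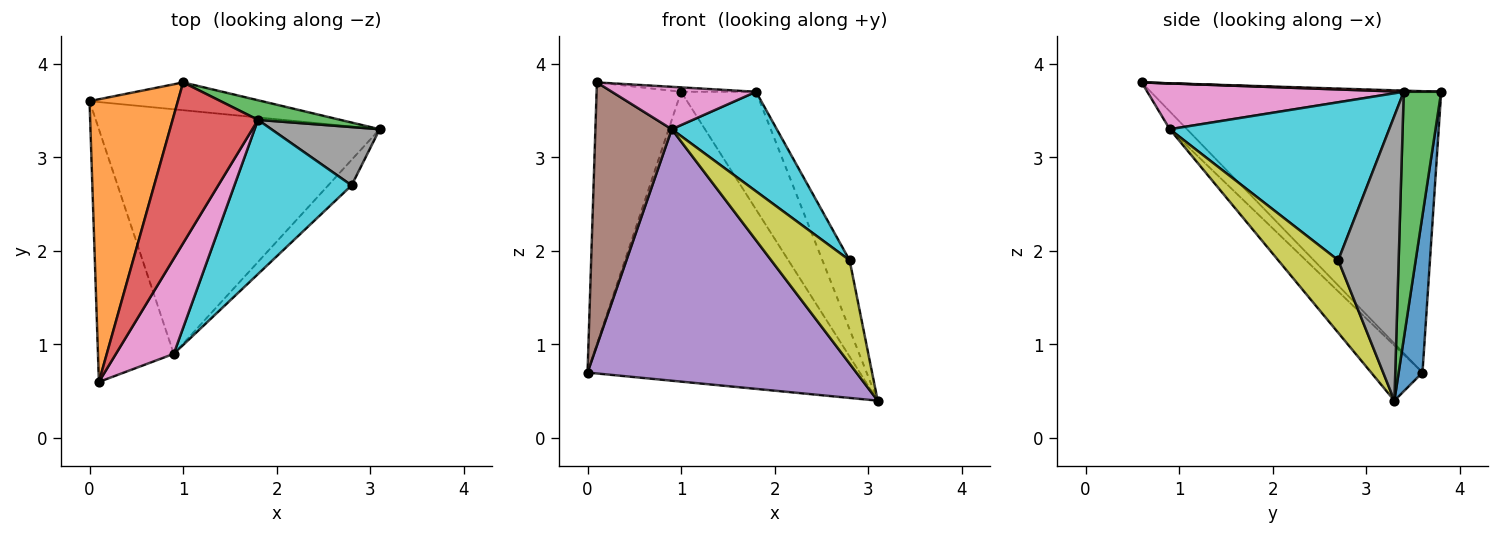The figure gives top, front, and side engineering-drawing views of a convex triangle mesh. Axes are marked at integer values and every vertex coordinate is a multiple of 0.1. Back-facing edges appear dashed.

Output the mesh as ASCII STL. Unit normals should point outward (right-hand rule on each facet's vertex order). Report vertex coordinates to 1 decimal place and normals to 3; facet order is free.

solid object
 facet normal 0.087 0.992 -0.095
  outer loop
   vertex 1.0 3.8 3.7
   vertex 3.1 3.3 0.4
   vertex 0.0 3.6 0.7
  endloop
 endfacet
 facet normal -0.919 0.268 0.289
  outer loop
   vertex 1.0 3.8 3.7
   vertex 0.0 3.6 0.7
   vertex 0.1 0.6 3.8
  endloop
 endfacet
 facet normal 0.442 0.885 0.147
  outer loop
   vertex 1.8 3.4 3.7
   vertex 3.1 3.3 0.4
   vertex 1.0 3.8 3.7
  endloop
 endfacet
 facet normal 0.014 0.027 1.000
  outer loop
   vertex 1.8 3.4 3.7
   vertex 1.0 3.8 3.7
   vertex 0.1 0.6 3.8
  endloop
 endfacet
 facet normal -0.136 -0.710 -0.691
  outer loop
   vertex 0.9 0.9 3.3
   vertex 0.0 3.6 0.7
   vertex 3.1 3.3 0.4
  endloop
 endfacet
 facet normal -0.160 -0.712 -0.684
  outer loop
   vertex 0.9 0.9 3.3
   vertex 0.1 0.6 3.8
   vertex 0.0 3.6 0.7
  endloop
 endfacet
 facet normal 0.586 -0.329 0.740
  outer loop
   vertex 0.9 0.9 3.3
   vertex 1.8 3.4 3.7
   vertex 0.1 0.6 3.8
  endloop
 endfacet
 facet normal 0.861 0.388 0.328
  outer loop
   vertex 2.8 2.7 1.9
   vertex 3.1 3.3 0.4
   vertex 1.8 3.4 3.7
  endloop
 endfacet
 facet normal 0.596 -0.779 -0.192
  outer loop
   vertex 2.8 2.7 1.9
   vertex 0.9 0.9 3.3
   vertex 3.1 3.3 0.4
  endloop
 endfacet
 facet normal 0.750 -0.359 0.556
  outer loop
   vertex 2.8 2.7 1.9
   vertex 1.8 3.4 3.7
   vertex 0.9 0.9 3.3
  endloop
 endfacet
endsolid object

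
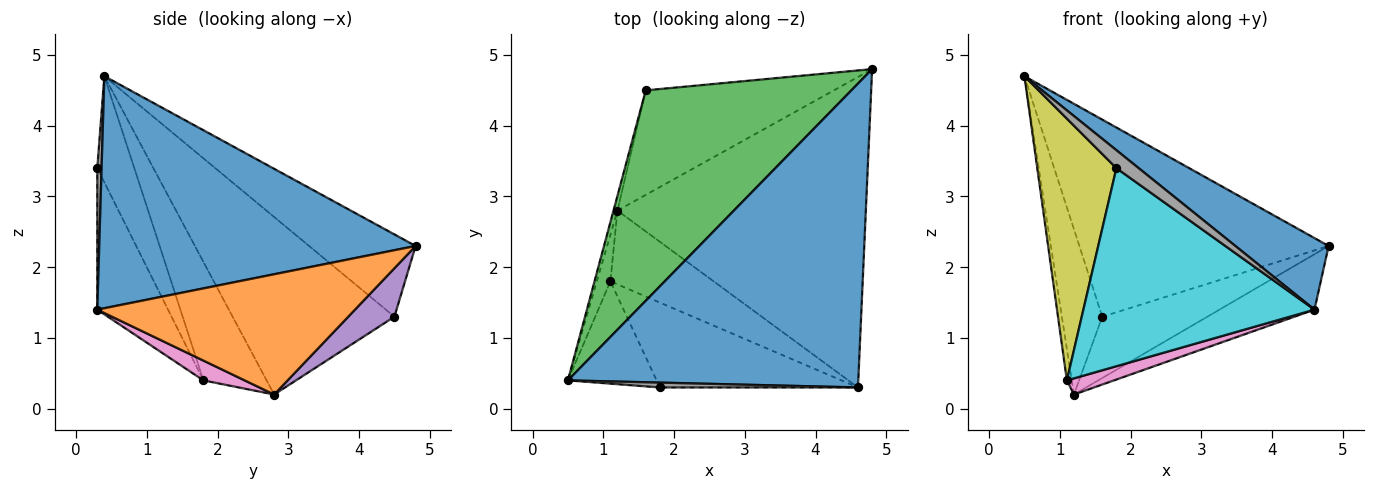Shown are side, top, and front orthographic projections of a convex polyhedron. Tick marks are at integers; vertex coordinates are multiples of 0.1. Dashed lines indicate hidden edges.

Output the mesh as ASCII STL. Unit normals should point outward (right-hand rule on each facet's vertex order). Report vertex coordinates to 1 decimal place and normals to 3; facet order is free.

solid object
 facet normal 0.614 -0.181 0.768
  outer loop
   vertex 4.6 0.3 1.4
   vertex 4.8 4.8 2.3
   vertex 0.5 0.4 4.7
  endloop
 endfacet
 facet normal 0.430 0.159 -0.889
  outer loop
   vertex 1.2 2.8 0.2
   vertex 4.8 4.8 2.3
   vertex 4.6 0.3 1.4
  endloop
 endfacet
 facet normal -0.280 0.656 0.701
  outer loop
   vertex 1.6 4.5 1.3
   vertex 0.5 0.4 4.7
   vertex 4.8 4.8 2.3
  endloop
 endfacet
 facet normal -0.970 0.242 -0.022
  outer loop
   vertex 1.6 4.5 1.3
   vertex 1.2 2.8 0.2
   vertex 0.5 0.4 4.7
  endloop
 endfacet
 facet normal 0.217 0.494 -0.842
  outer loop
   vertex 1.6 4.5 1.3
   vertex 4.8 4.8 2.3
   vertex 1.2 2.8 0.2
  endloop
 endfacet
 facet normal -0.991 0.076 -0.113
  outer loop
   vertex 1.1 1.8 0.4
   vertex 0.5 0.4 4.7
   vertex 1.2 2.8 0.2
  endloop
 endfacet
 facet normal 0.184 -0.210 -0.960
  outer loop
   vertex 1.1 1.8 0.4
   vertex 1.2 2.8 0.2
   vertex 4.6 0.3 1.4
  endloop
 endfacet
 facet normal 0.183 -0.949 0.256
  outer loop
   vertex 1.8 0.3 3.4
   vertex 4.6 0.3 1.4
   vertex 0.5 0.4 4.7
  endloop
 endfacet
 facet normal -0.399 -0.854 -0.334
  outer loop
   vertex 1.8 0.3 3.4
   vertex 0.5 0.4 4.7
   vertex 1.1 1.8 0.4
  endloop
 endfacet
 facet normal -0.271 -0.885 -0.379
  outer loop
   vertex 1.8 0.3 3.4
   vertex 1.1 1.8 0.4
   vertex 4.6 0.3 1.4
  endloop
 endfacet
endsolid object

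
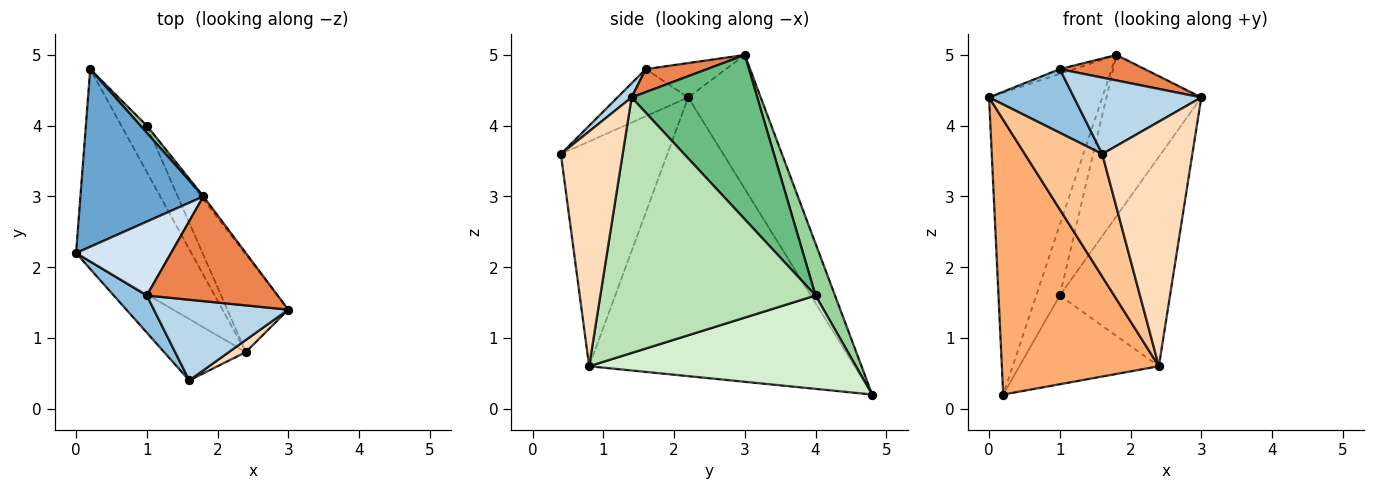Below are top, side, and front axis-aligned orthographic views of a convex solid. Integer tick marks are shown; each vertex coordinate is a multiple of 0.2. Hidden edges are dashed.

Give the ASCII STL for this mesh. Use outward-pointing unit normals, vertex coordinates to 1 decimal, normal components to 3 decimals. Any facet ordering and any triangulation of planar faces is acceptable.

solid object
 facet normal -0.483 0.754 0.444
  outer loop
   vertex 1.8 3.0 5.0
   vertex 0.2 4.8 0.2
   vertex 0.0 2.2 4.4
  endloop
 endfacet
 facet normal -0.584 -0.701 0.409
  outer loop
   vertex 1.0 1.6 4.8
   vertex 0.0 2.2 4.4
   vertex 1.6 0.4 3.6
  endloop
 endfacet
 facet normal 0.076 -0.686 0.724
  outer loop
   vertex 1.0 1.6 4.8
   vertex 1.6 0.4 3.6
   vertex 3.0 1.4 4.4
  endloop
 endfacet
 facet normal -0.340 0.060 0.939
  outer loop
   vertex 1.0 1.6 4.8
   vertex 1.8 3.0 5.0
   vertex 0.0 2.2 4.4
  endloop
 endfacet
 facet normal 0.168 -0.233 0.958
  outer loop
   vertex 1.0 1.6 4.8
   vertex 3.0 1.4 4.4
   vertex 1.8 3.0 5.0
  endloop
 endfacet
 facet normal -0.811 -0.480 -0.335
  outer loop
   vertex 2.4 0.8 0.6
   vertex 0.0 2.2 4.4
   vertex 0.2 4.8 0.2
  endloop
 endfacet
 facet normal -0.776 -0.564 -0.282
  outer loop
   vertex 2.4 0.8 0.6
   vertex 1.6 0.4 3.6
   vertex 0.0 2.2 4.4
  endloop
 endfacet
 facet normal 0.565 -0.824 0.041
  outer loop
   vertex 2.4 0.8 0.6
   vertex 3.0 1.4 4.4
   vertex 1.6 0.4 3.6
  endloop
 endfacet
 facet normal 0.798 0.603 -0.011
  outer loop
   vertex 1.0 4.0 1.6
   vertex 1.8 3.0 5.0
   vertex 3.0 1.4 4.4
  endloop
 endfacet
 facet normal 0.634 0.769 0.077
  outer loop
   vertex 1.0 4.0 1.6
   vertex 0.2 4.8 0.2
   vertex 1.8 3.0 5.0
  endloop
 endfacet
 facet normal 0.871 0.446 -0.208
  outer loop
   vertex 1.0 4.0 1.6
   vertex 3.0 1.4 4.4
   vertex 2.4 0.8 0.6
  endloop
 endfacet
 facet normal 0.861 0.450 -0.235
  outer loop
   vertex 1.0 4.0 1.6
   vertex 2.4 0.8 0.6
   vertex 0.2 4.8 0.2
  endloop
 endfacet
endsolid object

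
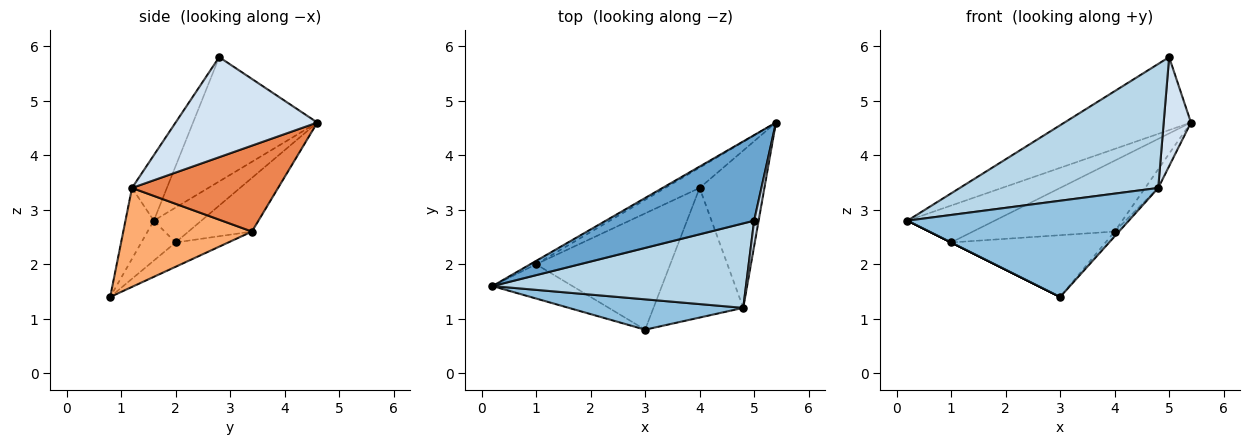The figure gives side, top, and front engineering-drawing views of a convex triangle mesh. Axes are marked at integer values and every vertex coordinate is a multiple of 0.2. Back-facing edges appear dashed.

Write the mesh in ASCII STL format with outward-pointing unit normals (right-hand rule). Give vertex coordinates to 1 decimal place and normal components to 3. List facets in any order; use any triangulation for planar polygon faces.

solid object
 facet normal -0.538 0.547 0.641
  outer loop
   vertex 5.0 2.8 5.8
   vertex 5.4 4.6 4.6
   vertex 0.2 1.6 2.8
  endloop
 endfacet
 facet normal -0.121 -0.947 0.298
  outer loop
   vertex 4.8 1.2 3.4
   vertex 0.2 1.6 2.8
   vertex 3.0 0.8 1.4
  endloop
 endfacet
 facet normal -0.144 -0.818 0.557
  outer loop
   vertex 4.8 1.2 3.4
   vertex 5.0 2.8 5.8
   vertex 0.2 1.6 2.8
  endloop
 endfacet
 facet normal 0.981 -0.189 0.044
  outer loop
   vertex 4.8 1.2 3.4
   vertex 5.4 4.6 4.6
   vertex 5.0 2.8 5.8
  endloop
 endfacet
 facet normal 0.797 0.071 -0.600
  outer loop
   vertex 4.8 1.2 3.4
   vertex 4.0 3.4 2.6
   vertex 5.4 4.6 4.6
  endloop
 endfacet
 facet normal 0.741 0.025 -0.672
  outer loop
   vertex 4.8 1.2 3.4
   vertex 3.0 0.8 1.4
   vertex 4.0 3.4 2.6
  endloop
 endfacet
 facet normal -0.477 0.875 -0.080
  outer loop
   vertex 1.0 2.0 2.4
   vertex 0.2 1.6 2.8
   vertex 5.4 4.6 4.6
  endloop
 endfacet
 facet normal -0.395 0.883 -0.253
  outer loop
   vertex 1.0 2.0 2.4
   vertex 5.4 4.6 4.6
   vertex 4.0 3.4 2.6
  endloop
 endfacet
 facet normal -0.447 0.000 -0.894
  outer loop
   vertex 1.0 2.0 2.4
   vertex 3.0 0.8 1.4
   vertex 0.2 1.6 2.8
  endloop
 endfacet
 facet normal -0.158 0.463 -0.872
  outer loop
   vertex 1.0 2.0 2.4
   vertex 4.0 3.4 2.6
   vertex 3.0 0.8 1.4
  endloop
 endfacet
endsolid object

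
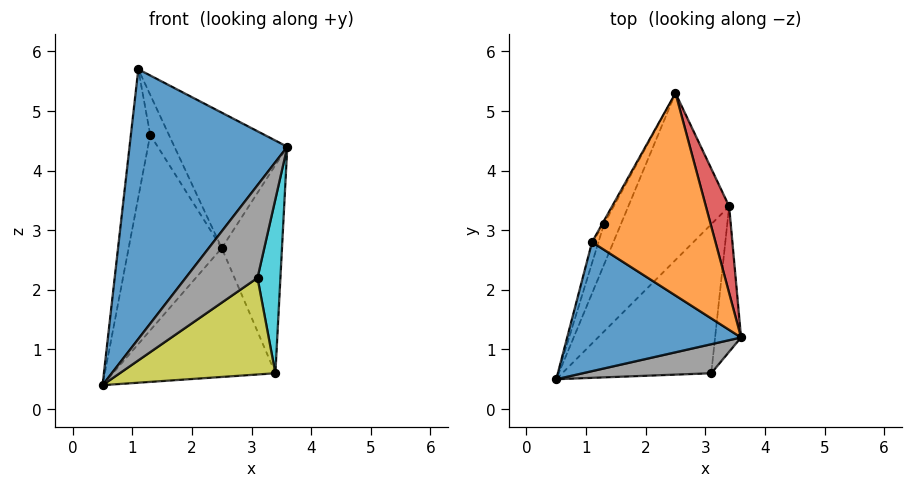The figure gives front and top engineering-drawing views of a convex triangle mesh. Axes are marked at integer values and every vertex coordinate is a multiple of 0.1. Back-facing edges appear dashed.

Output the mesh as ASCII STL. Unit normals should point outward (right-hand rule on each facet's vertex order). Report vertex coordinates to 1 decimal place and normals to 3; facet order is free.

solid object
 facet normal -0.333 -0.851 0.407
  outer loop
   vertex 1.1 2.8 5.7
   vertex 0.5 0.5 0.4
   vertex 3.6 1.2 4.4
  endloop
 endfacet
 facet normal 0.619 0.437 0.653
  outer loop
   vertex 1.1 2.8 5.7
   vertex 3.6 1.2 4.4
   vertex 2.5 5.3 2.7
  endloop
 endfacet
 facet normal -0.486 0.534 -0.692
  outer loop
   vertex 3.4 3.4 0.6
   vertex 0.5 0.5 0.4
   vertex 2.5 5.3 2.7
  endloop
 endfacet
 facet normal 0.943 0.306 0.127
  outer loop
   vertex 3.4 3.4 0.6
   vertex 2.5 5.3 2.7
   vertex 3.6 1.2 4.4
  endloop
 endfacet
 facet normal -0.904 0.418 -0.087
  outer loop
   vertex 1.3 3.1 4.6
   vertex 2.5 5.3 2.7
   vertex 0.5 0.5 0.4
  endloop
 endfacet
 facet normal -0.921 0.384 -0.063
  outer loop
   vertex 1.3 3.1 4.6
   vertex 0.5 0.5 0.4
   vertex 1.1 2.8 5.7
  endloop
 endfacet
 facet normal -0.891 0.453 -0.039
  outer loop
   vertex 1.3 3.1 4.6
   vertex 1.1 2.8 5.7
   vertex 2.5 5.3 2.7
  endloop
 endfacet
 facet normal -0.168 -0.941 0.295
  outer loop
   vertex 3.1 0.6 2.2
   vertex 3.6 1.2 4.4
   vertex 0.5 0.5 0.4
  endloop
 endfacet
 facet normal 0.516 -0.466 -0.719
  outer loop
   vertex 3.1 0.6 2.2
   vertex 0.5 0.5 0.4
   vertex 3.4 3.4 0.6
  endloop
 endfacet
 facet normal 0.966 -0.198 -0.166
  outer loop
   vertex 3.1 0.6 2.2
   vertex 3.4 3.4 0.6
   vertex 3.6 1.2 4.4
  endloop
 endfacet
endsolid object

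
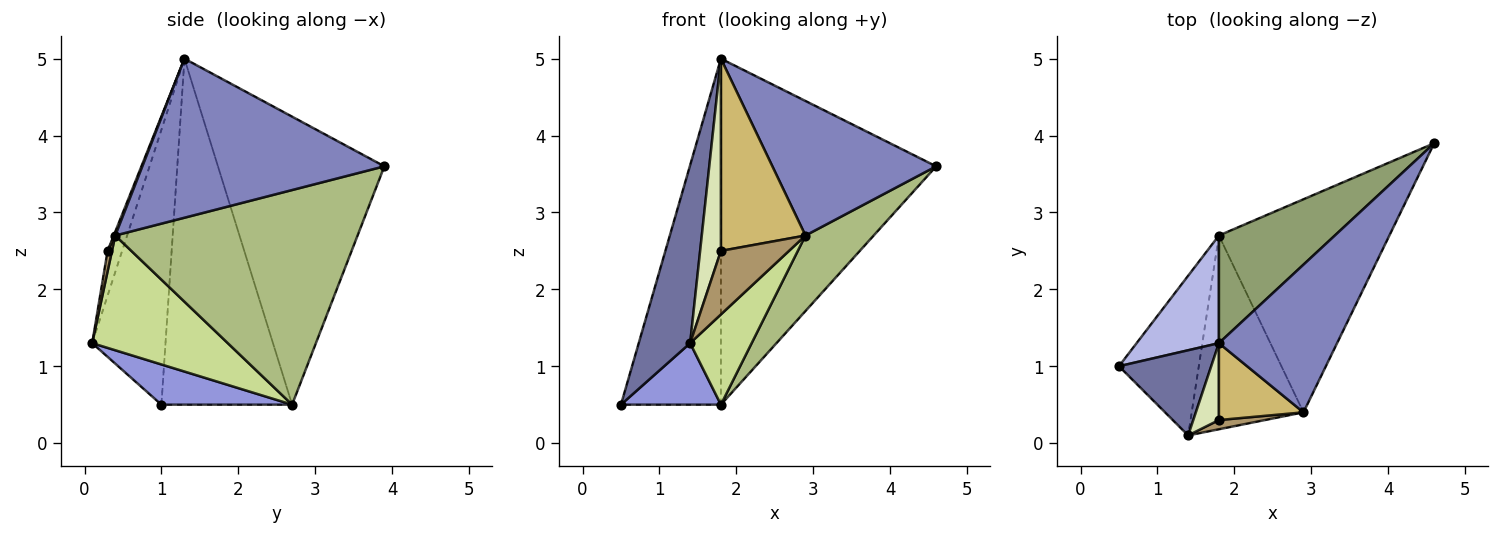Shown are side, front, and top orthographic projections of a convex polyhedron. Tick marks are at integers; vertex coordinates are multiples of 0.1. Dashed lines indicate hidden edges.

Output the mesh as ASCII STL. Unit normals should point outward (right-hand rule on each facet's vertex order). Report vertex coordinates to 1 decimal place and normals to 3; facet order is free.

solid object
 facet normal -0.789 -0.554 0.265
  outer loop
   vertex 1.8 1.3 5.0
   vertex 0.5 1.0 0.5
   vertex 1.4 0.1 1.3
  endloop
 endfacet
 facet normal 0.705 -0.477 0.524
  outer loop
   vertex 2.9 0.4 2.7
   vertex 4.6 3.9 3.6
   vertex 1.8 1.3 5.0
  endloop
 endfacet
 facet normal 0.425 -0.325 -0.845
  outer loop
   vertex 1.8 2.7 0.5
   vertex 1.4 0.1 1.3
   vertex 0.5 1.0 0.5
  endloop
 endfacet
 facet normal -0.781 0.597 0.186
  outer loop
   vertex 1.8 2.7 0.5
   vertex 0.5 1.0 0.5
   vertex 1.8 1.3 5.0
  endloop
 endfacet
 facet normal -0.594 0.768 0.239
  outer loop
   vertex 1.8 2.7 0.5
   vertex 1.8 1.3 5.0
   vertex 4.6 3.9 3.6
  endloop
 endfacet
 facet normal 0.765 -0.215 -0.607
  outer loop
   vertex 1.8 2.7 0.5
   vertex 4.6 3.9 3.6
   vertex 2.9 0.4 2.7
  endloop
 endfacet
 facet normal 0.681 -0.309 -0.664
  outer loop
   vertex 1.8 2.7 0.5
   vertex 2.9 0.4 2.7
   vertex 1.4 0.1 1.3
  endloop
 endfacet
 facet normal -0.545 -0.778 0.311
  outer loop
   vertex 1.8 0.3 2.5
   vertex 1.8 1.3 5.0
   vertex 1.4 0.1 1.3
  endloop
 endfacet
 facet normal 0.064 -0.988 0.143
  outer loop
   vertex 1.8 0.3 2.5
   vertex 1.4 0.1 1.3
   vertex 2.9 0.4 2.7
  endloop
 endfacet
 facet normal 0.017 -0.928 0.371
  outer loop
   vertex 1.8 0.3 2.5
   vertex 2.9 0.4 2.7
   vertex 1.8 1.3 5.0
  endloop
 endfacet
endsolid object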